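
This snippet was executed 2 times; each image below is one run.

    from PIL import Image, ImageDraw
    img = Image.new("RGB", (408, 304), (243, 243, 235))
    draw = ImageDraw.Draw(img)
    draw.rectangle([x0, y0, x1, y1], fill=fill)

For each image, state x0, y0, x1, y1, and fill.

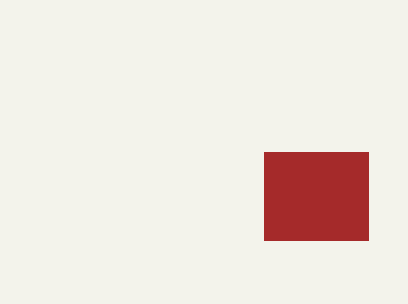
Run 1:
x0 = 264; y0 = 152; x1 = 368; y1 = 240; fill = 'brown'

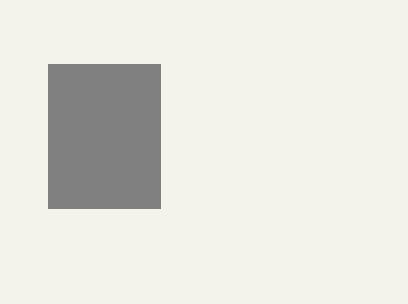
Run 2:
x0 = 48, y0 = 64, x1 = 160, y1 = 208, fill = 'gray'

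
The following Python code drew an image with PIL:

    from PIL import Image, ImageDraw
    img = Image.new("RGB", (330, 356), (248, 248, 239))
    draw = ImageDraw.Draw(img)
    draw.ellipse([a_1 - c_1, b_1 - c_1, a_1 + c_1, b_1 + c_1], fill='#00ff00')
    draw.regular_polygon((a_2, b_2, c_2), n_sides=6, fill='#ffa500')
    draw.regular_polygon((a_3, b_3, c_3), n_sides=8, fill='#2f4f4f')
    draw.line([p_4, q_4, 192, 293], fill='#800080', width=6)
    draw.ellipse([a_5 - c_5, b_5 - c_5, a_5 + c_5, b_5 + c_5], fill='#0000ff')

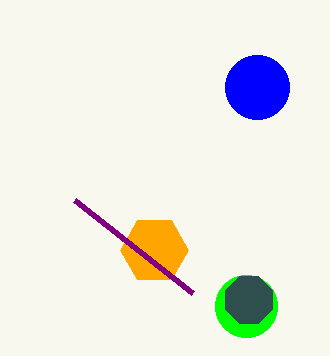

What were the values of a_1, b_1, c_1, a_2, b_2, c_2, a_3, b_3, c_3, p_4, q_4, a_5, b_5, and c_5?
a_1 = 246, b_1 = 306, c_1 = 31, a_2 = 154, b_2 = 250, c_2 = 34, a_3 = 249, b_3 = 300, c_3 = 25, p_4 = 74, q_4 = 200, a_5 = 257, b_5 = 87, c_5 = 32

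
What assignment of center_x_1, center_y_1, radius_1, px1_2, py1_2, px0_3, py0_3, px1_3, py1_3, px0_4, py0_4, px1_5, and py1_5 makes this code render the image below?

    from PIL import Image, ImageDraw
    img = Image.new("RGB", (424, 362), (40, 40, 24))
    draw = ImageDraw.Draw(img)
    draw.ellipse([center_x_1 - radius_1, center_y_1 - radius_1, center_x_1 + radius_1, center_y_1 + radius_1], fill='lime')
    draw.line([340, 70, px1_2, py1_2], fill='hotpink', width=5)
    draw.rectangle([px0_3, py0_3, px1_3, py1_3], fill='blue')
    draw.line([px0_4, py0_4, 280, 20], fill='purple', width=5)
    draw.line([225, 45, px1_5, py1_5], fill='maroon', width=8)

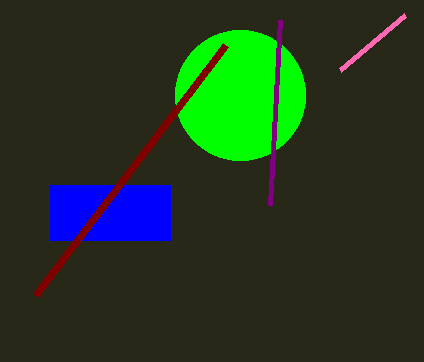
center_x_1 = 240; center_y_1 = 95; radius_1 = 65; px1_2 = 405; py1_2 = 15; px0_3 = 50; py0_3 = 185; px1_3 = 170; py1_3 = 240; px0_4 = 270; py0_4 = 205; px1_5 = 35; py1_5 = 295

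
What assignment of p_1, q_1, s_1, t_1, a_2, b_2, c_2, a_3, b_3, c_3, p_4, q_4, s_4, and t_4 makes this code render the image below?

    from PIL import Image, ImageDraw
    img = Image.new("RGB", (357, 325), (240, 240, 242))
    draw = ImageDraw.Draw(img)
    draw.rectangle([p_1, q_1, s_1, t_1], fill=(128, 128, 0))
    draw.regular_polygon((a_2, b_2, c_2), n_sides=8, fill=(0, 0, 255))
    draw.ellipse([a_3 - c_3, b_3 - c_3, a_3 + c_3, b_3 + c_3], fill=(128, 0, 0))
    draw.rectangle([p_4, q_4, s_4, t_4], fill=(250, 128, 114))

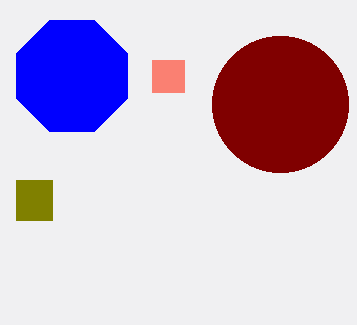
p_1 = 16, q_1 = 180, s_1 = 52, t_1 = 220, a_2 = 72, b_2 = 76, c_2 = 60, a_3 = 280, b_3 = 104, c_3 = 68, p_4 = 152, q_4 = 60, s_4 = 184, t_4 = 92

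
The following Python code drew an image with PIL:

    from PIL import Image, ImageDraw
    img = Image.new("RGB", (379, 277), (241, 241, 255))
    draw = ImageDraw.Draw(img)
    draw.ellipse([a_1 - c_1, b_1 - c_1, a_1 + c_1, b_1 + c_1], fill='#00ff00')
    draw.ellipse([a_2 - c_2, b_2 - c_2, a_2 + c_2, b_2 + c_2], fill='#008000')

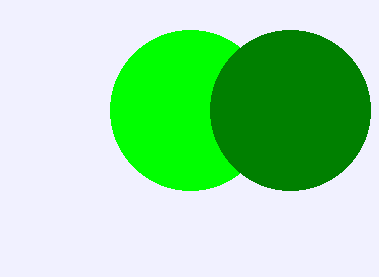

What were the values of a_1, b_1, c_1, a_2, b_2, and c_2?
a_1 = 190, b_1 = 110, c_1 = 80, a_2 = 290, b_2 = 110, c_2 = 80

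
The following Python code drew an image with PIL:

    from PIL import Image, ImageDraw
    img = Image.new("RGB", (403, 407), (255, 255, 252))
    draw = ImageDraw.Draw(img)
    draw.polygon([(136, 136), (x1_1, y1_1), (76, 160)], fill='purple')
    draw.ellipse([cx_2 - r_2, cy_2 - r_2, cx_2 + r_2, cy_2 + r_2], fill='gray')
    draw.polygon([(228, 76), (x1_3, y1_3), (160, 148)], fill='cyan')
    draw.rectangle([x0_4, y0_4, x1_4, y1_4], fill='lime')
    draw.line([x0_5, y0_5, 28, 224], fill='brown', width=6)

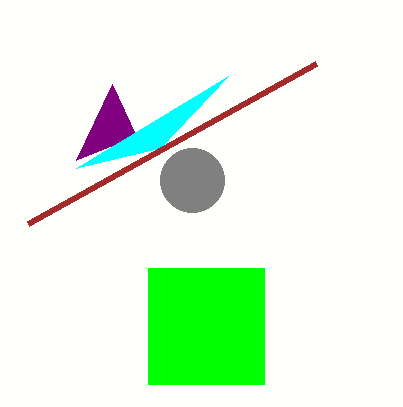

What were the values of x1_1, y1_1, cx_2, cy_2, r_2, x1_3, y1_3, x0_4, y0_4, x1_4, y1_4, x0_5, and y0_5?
x1_1 = 112; y1_1 = 84; cx_2 = 192; cy_2 = 180; r_2 = 32; x1_3 = 76; y1_3 = 168; x0_4 = 148; y0_4 = 268; x1_4 = 264; y1_4 = 384; x0_5 = 316; y0_5 = 64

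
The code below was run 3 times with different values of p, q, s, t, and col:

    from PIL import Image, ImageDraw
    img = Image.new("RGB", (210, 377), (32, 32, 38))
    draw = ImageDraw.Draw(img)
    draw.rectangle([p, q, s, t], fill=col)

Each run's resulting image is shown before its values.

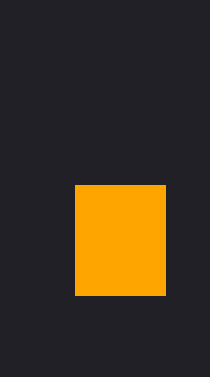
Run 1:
p = 75, q = 185, s = 165, t = 295, col = 'orange'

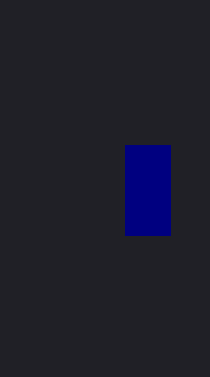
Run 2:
p = 125
q = 145
s = 170
t = 235
col = 'navy'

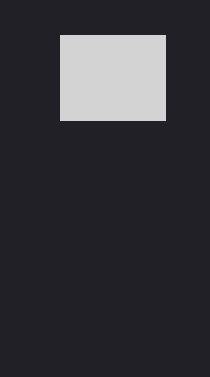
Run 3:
p = 60
q = 35
s = 165
t = 120
col = 'lightgray'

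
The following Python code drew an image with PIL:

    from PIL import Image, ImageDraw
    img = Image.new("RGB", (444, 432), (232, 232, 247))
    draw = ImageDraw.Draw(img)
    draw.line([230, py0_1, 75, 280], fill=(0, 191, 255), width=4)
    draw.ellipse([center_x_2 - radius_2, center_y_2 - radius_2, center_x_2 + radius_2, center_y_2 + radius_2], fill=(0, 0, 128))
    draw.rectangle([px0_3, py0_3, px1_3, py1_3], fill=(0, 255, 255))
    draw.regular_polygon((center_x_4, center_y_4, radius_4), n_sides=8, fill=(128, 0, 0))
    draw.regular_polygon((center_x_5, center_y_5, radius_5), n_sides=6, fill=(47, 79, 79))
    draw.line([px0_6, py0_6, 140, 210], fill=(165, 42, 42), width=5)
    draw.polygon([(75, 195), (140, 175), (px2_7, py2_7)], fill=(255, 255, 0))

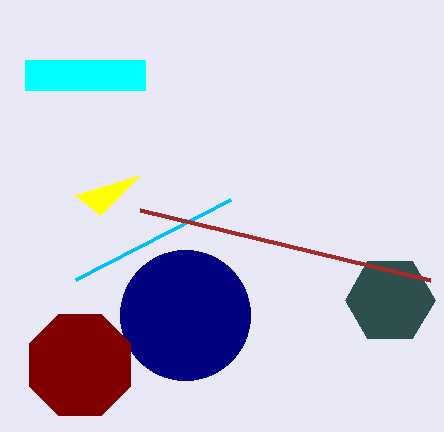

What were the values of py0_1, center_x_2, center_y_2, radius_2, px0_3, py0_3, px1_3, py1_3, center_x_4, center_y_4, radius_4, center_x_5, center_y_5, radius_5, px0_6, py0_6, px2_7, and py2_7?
py0_1 = 200, center_x_2 = 185, center_y_2 = 315, radius_2 = 65, px0_3 = 25, py0_3 = 60, px1_3 = 145, py1_3 = 90, center_x_4 = 80, center_y_4 = 365, radius_4 = 55, center_x_5 = 390, center_y_5 = 300, radius_5 = 45, px0_6 = 430, py0_6 = 280, px2_7 = 100, py2_7 = 215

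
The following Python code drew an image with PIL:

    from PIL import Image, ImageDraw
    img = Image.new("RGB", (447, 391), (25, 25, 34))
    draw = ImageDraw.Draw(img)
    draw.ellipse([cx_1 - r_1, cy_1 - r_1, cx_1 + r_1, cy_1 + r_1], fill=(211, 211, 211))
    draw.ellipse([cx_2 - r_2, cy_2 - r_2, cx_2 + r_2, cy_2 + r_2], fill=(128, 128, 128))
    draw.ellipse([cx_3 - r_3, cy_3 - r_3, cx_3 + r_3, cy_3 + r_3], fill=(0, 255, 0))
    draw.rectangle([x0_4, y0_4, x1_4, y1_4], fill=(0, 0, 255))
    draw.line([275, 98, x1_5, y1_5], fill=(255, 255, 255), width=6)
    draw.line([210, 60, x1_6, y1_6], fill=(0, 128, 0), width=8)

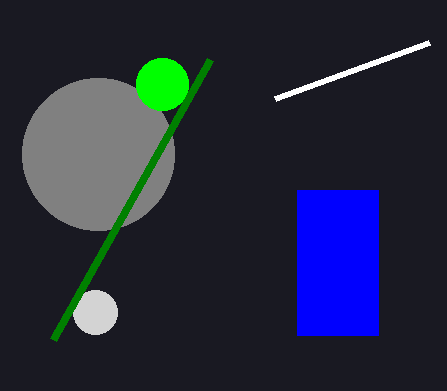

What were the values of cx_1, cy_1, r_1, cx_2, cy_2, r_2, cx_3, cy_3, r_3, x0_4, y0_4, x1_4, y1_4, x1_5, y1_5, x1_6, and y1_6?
cx_1 = 95, cy_1 = 312, r_1 = 22, cx_2 = 98, cy_2 = 154, r_2 = 76, cx_3 = 162, cy_3 = 84, r_3 = 26, x0_4 = 297, y0_4 = 190, x1_4 = 378, y1_4 = 335, x1_5 = 429, y1_5 = 42, x1_6 = 53, y1_6 = 340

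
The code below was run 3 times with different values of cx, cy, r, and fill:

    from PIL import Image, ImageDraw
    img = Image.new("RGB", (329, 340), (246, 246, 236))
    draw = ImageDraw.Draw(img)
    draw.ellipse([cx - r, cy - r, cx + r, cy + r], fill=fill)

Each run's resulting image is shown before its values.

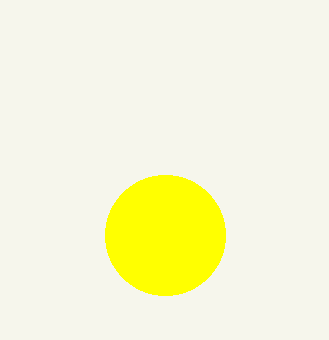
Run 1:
cx = 165; cy = 235; r = 60; fill = 'yellow'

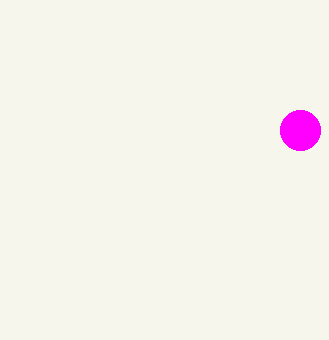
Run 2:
cx = 300
cy = 130
r = 20
fill = 'magenta'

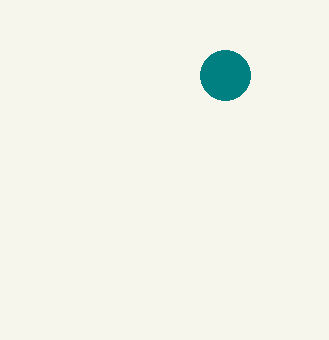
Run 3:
cx = 225, cy = 75, r = 25, fill = 'teal'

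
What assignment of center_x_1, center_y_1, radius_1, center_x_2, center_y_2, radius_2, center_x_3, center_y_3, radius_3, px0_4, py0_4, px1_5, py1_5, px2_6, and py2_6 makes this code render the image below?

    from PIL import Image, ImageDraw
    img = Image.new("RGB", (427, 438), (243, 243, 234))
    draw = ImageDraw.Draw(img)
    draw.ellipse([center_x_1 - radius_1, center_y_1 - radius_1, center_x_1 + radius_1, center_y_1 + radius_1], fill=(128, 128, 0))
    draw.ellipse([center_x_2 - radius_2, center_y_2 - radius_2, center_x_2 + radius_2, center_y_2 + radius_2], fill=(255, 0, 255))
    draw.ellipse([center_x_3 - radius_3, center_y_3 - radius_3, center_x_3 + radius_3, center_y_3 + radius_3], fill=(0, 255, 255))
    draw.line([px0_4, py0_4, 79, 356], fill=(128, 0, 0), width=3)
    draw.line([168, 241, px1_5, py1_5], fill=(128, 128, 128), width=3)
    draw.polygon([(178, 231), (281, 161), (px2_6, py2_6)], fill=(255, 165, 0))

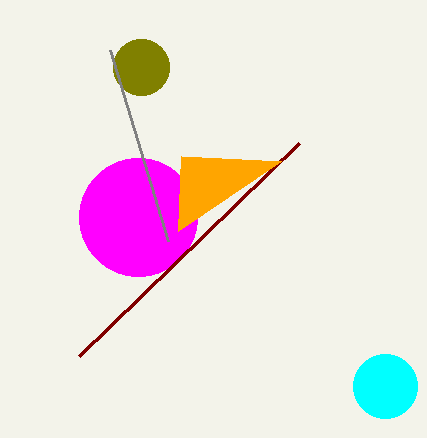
center_x_1 = 141, center_y_1 = 67, radius_1 = 28, center_x_2 = 138, center_y_2 = 217, radius_2 = 59, center_x_3 = 385, center_y_3 = 386, radius_3 = 32, px0_4 = 299, py0_4 = 143, px1_5 = 110, py1_5 = 50, px2_6 = 181, py2_6 = 156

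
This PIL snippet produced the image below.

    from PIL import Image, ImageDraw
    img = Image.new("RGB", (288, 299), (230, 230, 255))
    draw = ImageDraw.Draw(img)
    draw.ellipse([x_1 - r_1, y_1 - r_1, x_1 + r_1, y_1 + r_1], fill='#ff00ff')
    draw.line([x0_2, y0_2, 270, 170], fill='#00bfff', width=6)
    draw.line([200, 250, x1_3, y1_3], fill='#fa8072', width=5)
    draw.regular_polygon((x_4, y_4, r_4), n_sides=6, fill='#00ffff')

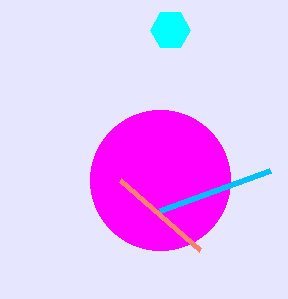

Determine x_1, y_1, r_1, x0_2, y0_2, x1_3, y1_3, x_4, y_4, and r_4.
x_1 = 160
y_1 = 180
r_1 = 70
x0_2 = 160
y0_2 = 210
x1_3 = 120
y1_3 = 180
x_4 = 170
y_4 = 30
r_4 = 20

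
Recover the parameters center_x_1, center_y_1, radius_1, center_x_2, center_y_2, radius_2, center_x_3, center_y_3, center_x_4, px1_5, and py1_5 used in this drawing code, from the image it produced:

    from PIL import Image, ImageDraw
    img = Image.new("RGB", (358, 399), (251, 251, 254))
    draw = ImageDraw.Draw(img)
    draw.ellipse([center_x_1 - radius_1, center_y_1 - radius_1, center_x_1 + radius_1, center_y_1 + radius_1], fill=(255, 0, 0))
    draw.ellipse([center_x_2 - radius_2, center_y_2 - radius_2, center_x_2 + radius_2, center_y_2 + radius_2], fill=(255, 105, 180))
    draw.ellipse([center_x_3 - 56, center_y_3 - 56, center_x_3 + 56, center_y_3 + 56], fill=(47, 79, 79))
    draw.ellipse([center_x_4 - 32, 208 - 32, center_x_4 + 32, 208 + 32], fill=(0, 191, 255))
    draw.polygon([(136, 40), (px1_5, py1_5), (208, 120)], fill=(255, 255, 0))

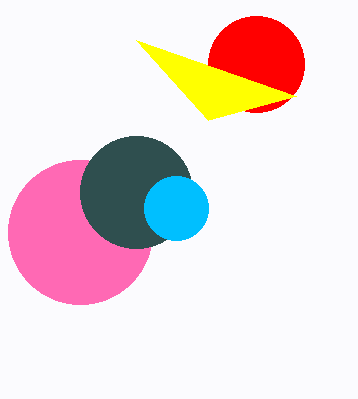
center_x_1 = 256; center_y_1 = 64; radius_1 = 48; center_x_2 = 80; center_y_2 = 232; radius_2 = 72; center_x_3 = 136; center_y_3 = 192; center_x_4 = 176; px1_5 = 296; py1_5 = 96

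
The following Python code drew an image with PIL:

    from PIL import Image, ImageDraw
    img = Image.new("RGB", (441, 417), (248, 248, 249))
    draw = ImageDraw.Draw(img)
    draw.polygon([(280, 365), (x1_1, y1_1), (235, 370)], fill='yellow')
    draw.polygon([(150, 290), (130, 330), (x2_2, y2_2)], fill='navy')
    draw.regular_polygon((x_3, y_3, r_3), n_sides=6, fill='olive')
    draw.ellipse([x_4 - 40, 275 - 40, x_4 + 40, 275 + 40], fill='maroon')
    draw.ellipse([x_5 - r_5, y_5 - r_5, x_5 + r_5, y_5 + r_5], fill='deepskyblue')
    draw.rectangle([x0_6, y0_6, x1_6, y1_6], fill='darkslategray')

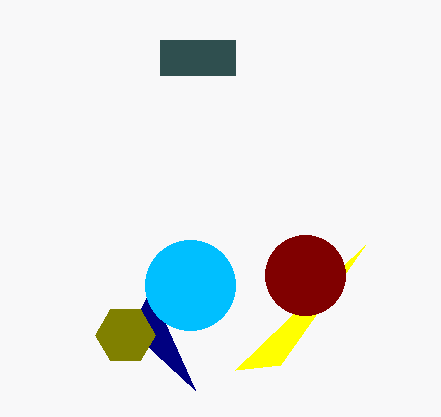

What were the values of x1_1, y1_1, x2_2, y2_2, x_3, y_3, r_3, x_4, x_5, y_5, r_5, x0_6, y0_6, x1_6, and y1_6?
x1_1 = 365; y1_1 = 245; x2_2 = 195; y2_2 = 390; x_3 = 125; y_3 = 335; r_3 = 30; x_4 = 305; x_5 = 190; y_5 = 285; r_5 = 45; x0_6 = 160; y0_6 = 40; x1_6 = 235; y1_6 = 75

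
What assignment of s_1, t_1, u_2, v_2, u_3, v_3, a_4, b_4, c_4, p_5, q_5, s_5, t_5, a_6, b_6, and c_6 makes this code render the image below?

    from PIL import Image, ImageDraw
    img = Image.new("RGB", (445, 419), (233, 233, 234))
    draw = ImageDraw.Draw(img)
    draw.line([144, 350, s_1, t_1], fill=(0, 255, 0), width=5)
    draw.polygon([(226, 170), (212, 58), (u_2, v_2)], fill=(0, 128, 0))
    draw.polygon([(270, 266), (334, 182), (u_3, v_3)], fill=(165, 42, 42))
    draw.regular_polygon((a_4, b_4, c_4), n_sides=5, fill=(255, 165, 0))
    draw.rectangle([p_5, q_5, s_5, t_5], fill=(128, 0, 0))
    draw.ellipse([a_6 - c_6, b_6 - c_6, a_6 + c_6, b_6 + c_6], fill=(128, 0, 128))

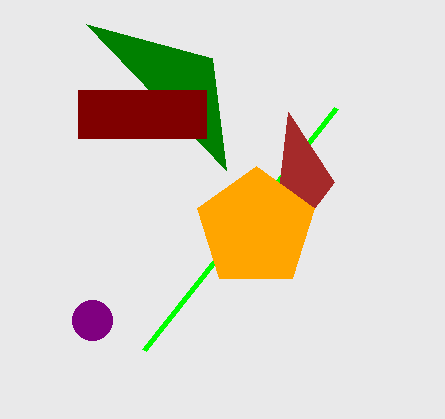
s_1 = 336, t_1 = 108, u_2 = 86, v_2 = 24, u_3 = 288, v_3 = 112, a_4 = 256, b_4 = 228, c_4 = 62, p_5 = 78, q_5 = 90, s_5 = 206, t_5 = 138, a_6 = 92, b_6 = 320, c_6 = 20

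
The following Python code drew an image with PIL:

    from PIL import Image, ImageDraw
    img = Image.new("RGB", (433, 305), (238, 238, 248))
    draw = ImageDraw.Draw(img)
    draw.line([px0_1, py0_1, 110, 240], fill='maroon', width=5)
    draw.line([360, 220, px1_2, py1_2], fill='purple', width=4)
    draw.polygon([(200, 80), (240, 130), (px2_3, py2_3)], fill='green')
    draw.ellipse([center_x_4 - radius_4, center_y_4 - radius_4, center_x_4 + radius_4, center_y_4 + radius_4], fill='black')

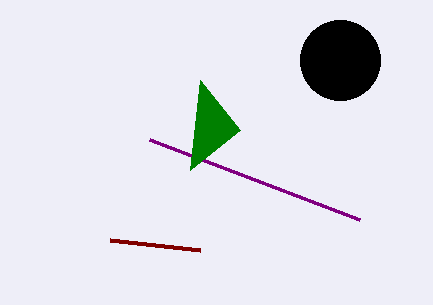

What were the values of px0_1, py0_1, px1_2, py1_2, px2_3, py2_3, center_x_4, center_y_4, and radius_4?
px0_1 = 200, py0_1 = 250, px1_2 = 150, py1_2 = 140, px2_3 = 190, py2_3 = 170, center_x_4 = 340, center_y_4 = 60, radius_4 = 40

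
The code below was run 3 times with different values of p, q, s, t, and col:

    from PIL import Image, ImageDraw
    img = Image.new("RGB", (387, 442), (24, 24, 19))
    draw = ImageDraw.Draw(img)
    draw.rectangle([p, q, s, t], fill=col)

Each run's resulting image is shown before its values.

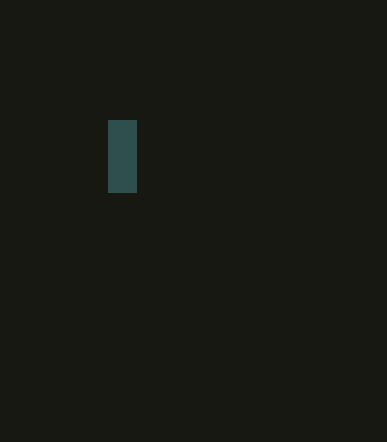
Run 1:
p = 108
q = 120
s = 136
t = 192
col = 'darkslategray'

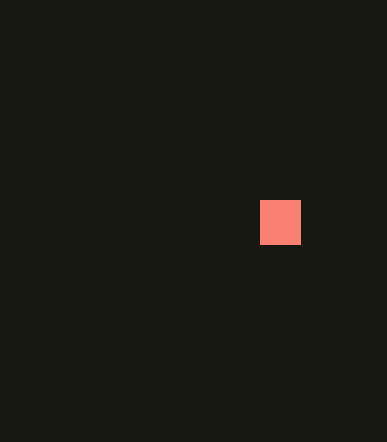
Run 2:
p = 260
q = 200
s = 300
t = 244
col = 'salmon'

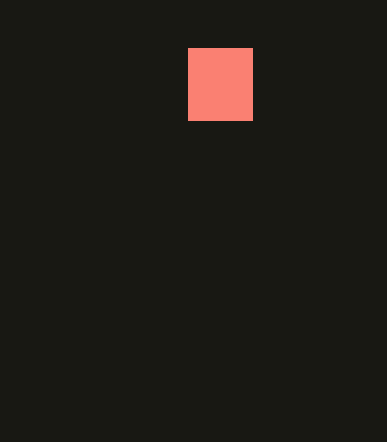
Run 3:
p = 188; q = 48; s = 252; t = 120; col = 'salmon'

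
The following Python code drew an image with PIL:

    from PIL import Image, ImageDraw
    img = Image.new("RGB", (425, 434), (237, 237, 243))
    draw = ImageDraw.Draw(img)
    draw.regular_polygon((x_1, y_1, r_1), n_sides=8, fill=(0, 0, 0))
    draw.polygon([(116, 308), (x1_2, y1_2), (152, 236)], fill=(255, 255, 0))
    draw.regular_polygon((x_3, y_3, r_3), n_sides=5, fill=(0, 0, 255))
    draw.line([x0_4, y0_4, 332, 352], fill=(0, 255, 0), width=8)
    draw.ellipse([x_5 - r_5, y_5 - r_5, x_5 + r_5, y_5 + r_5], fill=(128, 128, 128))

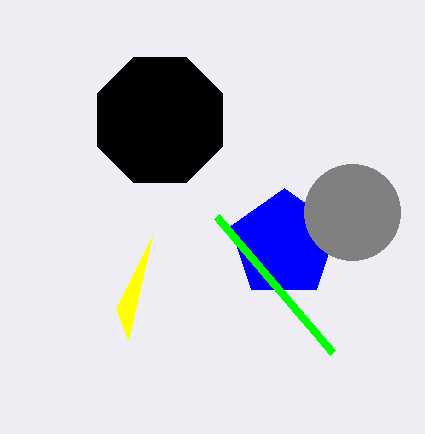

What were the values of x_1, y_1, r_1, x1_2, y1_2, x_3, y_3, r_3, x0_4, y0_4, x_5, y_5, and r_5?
x_1 = 160
y_1 = 120
r_1 = 68
x1_2 = 128
y1_2 = 340
x_3 = 284
y_3 = 244
r_3 = 56
x0_4 = 216
y0_4 = 216
x_5 = 352
y_5 = 212
r_5 = 48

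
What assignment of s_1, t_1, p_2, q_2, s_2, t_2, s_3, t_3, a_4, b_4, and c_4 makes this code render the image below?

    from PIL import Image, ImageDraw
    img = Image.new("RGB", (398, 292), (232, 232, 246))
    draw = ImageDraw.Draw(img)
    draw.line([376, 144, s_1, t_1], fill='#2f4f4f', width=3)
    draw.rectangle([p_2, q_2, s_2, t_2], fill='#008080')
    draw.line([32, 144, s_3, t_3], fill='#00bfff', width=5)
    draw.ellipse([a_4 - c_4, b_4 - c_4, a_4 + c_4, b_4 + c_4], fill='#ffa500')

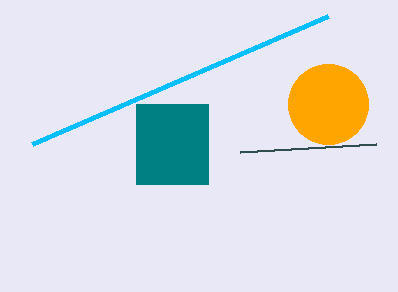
s_1 = 240
t_1 = 152
p_2 = 136
q_2 = 104
s_2 = 208
t_2 = 184
s_3 = 328
t_3 = 16
a_4 = 328
b_4 = 104
c_4 = 40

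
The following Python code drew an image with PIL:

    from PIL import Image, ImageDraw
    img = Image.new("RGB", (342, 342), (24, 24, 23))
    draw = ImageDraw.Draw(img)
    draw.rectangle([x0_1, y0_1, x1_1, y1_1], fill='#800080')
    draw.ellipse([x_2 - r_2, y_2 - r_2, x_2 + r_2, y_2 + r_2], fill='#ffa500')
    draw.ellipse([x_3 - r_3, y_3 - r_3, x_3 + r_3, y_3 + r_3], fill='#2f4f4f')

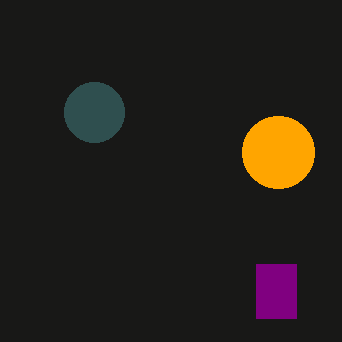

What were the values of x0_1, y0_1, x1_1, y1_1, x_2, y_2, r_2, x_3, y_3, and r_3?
x0_1 = 256; y0_1 = 264; x1_1 = 296; y1_1 = 318; x_2 = 278; y_2 = 152; r_2 = 36; x_3 = 94; y_3 = 112; r_3 = 30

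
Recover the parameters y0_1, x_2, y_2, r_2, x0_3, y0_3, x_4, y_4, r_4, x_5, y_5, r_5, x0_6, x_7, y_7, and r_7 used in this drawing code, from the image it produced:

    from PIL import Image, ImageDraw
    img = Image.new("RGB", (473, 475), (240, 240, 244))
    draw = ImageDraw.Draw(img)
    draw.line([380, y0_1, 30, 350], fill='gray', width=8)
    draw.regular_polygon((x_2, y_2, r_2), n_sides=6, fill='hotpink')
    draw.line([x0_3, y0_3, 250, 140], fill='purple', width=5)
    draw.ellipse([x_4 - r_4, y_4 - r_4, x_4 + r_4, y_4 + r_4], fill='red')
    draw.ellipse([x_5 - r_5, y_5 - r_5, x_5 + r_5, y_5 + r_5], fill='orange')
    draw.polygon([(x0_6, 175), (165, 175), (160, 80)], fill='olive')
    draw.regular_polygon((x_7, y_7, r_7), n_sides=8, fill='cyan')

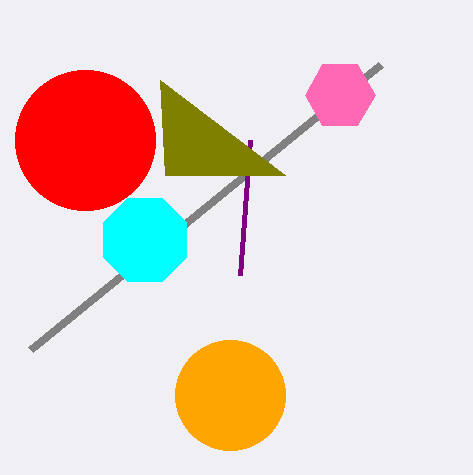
y0_1 = 65
x_2 = 340
y_2 = 95
r_2 = 35
x0_3 = 240
y0_3 = 275
x_4 = 85
y_4 = 140
r_4 = 70
x_5 = 230
y_5 = 395
r_5 = 55
x0_6 = 285
x_7 = 145
y_7 = 240
r_7 = 45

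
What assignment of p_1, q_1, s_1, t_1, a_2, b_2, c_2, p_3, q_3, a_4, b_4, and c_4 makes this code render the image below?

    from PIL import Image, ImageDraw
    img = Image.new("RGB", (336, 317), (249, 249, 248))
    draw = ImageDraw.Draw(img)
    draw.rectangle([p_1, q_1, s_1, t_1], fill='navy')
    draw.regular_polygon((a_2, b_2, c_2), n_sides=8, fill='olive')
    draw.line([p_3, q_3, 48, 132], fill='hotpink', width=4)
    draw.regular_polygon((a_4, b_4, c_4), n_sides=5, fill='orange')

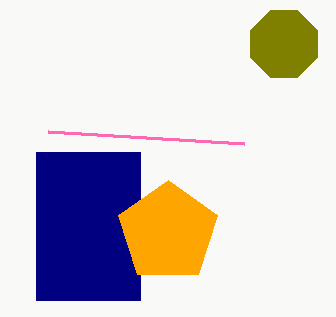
p_1 = 36; q_1 = 152; s_1 = 140; t_1 = 300; a_2 = 284; b_2 = 44; c_2 = 36; p_3 = 244; q_3 = 144; a_4 = 168; b_4 = 232; c_4 = 52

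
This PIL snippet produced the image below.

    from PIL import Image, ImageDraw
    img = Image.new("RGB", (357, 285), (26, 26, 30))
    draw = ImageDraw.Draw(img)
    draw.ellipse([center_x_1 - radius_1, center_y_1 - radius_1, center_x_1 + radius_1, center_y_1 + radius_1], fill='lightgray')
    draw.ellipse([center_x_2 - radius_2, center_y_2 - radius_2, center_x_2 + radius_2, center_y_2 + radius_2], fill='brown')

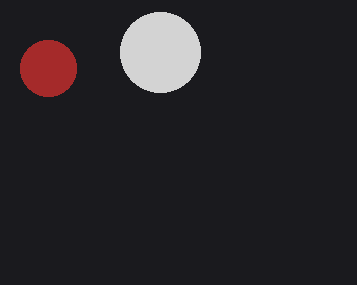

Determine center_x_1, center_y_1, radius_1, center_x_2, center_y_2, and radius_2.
center_x_1 = 160; center_y_1 = 52; radius_1 = 40; center_x_2 = 48; center_y_2 = 68; radius_2 = 28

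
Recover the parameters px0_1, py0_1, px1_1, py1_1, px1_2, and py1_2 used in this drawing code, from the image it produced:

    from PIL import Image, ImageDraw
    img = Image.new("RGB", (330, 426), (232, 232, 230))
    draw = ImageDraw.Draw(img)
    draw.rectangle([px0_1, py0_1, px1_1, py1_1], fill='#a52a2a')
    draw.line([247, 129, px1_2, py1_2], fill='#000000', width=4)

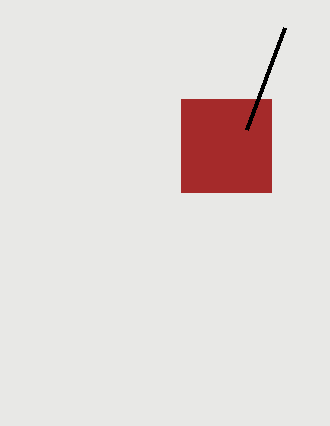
px0_1 = 181; py0_1 = 99; px1_1 = 271; py1_1 = 192; px1_2 = 285; py1_2 = 27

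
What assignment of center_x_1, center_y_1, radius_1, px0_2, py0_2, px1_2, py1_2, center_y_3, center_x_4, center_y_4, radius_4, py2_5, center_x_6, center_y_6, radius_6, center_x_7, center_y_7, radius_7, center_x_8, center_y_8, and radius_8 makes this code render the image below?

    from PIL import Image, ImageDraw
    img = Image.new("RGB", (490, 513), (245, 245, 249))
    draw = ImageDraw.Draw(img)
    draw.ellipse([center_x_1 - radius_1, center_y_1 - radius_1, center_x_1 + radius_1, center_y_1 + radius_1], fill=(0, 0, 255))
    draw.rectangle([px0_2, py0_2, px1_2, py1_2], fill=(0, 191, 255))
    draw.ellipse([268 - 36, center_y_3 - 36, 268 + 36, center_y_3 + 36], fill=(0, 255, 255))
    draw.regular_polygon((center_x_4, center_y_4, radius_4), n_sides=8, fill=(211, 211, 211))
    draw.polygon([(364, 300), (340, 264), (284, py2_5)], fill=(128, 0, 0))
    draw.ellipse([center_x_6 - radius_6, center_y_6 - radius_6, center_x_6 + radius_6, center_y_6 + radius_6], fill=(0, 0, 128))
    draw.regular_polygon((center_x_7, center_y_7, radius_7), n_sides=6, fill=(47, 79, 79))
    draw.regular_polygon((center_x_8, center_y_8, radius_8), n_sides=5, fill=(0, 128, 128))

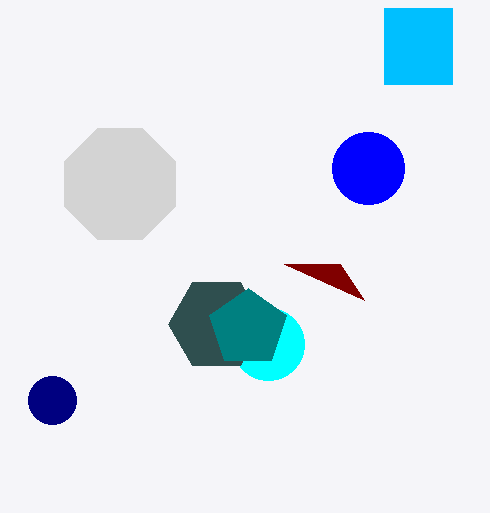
center_x_1 = 368, center_y_1 = 168, radius_1 = 36, px0_2 = 384, py0_2 = 8, px1_2 = 452, py1_2 = 84, center_y_3 = 344, center_x_4 = 120, center_y_4 = 184, radius_4 = 60, py2_5 = 264, center_x_6 = 52, center_y_6 = 400, radius_6 = 24, center_x_7 = 216, center_y_7 = 324, radius_7 = 48, center_x_8 = 248, center_y_8 = 328, radius_8 = 40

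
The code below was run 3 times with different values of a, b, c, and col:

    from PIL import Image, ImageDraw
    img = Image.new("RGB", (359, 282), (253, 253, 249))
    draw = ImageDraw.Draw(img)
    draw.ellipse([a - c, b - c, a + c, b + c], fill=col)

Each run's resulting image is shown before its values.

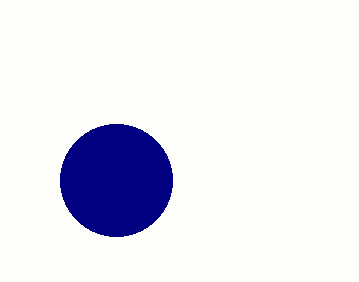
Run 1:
a = 116, b = 180, c = 56, col = 'navy'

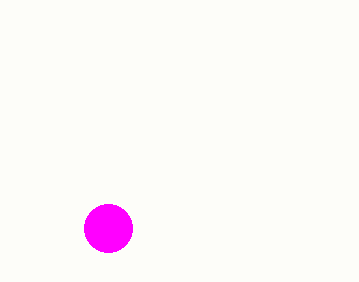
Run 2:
a = 108, b = 228, c = 24, col = 'magenta'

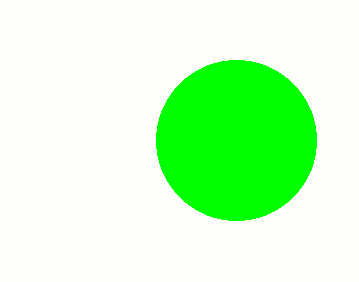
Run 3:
a = 236, b = 140, c = 80, col = 'lime'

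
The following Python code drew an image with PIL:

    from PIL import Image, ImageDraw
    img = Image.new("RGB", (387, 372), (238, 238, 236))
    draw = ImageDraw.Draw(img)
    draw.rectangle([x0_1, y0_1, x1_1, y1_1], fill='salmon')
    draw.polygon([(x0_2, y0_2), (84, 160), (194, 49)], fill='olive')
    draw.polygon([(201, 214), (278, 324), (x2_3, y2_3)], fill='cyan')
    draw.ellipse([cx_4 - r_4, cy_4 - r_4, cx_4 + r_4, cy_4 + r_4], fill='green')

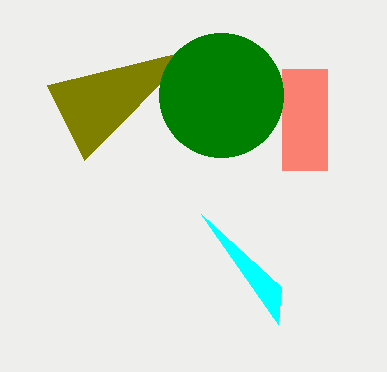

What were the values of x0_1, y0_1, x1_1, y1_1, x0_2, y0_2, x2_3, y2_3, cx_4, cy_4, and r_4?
x0_1 = 282
y0_1 = 69
x1_1 = 327
y1_1 = 170
x0_2 = 47
y0_2 = 85
x2_3 = 281
y2_3 = 287
cx_4 = 221
cy_4 = 95
r_4 = 62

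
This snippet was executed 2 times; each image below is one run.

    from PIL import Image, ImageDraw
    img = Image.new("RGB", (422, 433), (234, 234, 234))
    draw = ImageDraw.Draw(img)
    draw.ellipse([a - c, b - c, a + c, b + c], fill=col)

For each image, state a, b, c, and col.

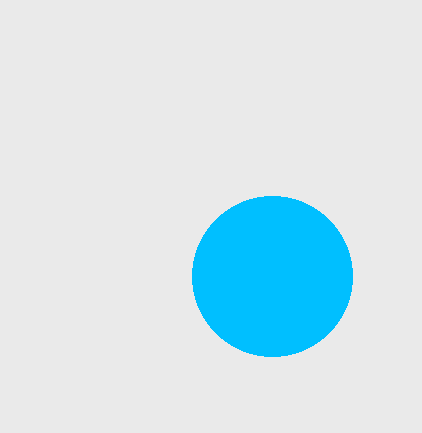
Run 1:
a = 272, b = 276, c = 80, col = 'deepskyblue'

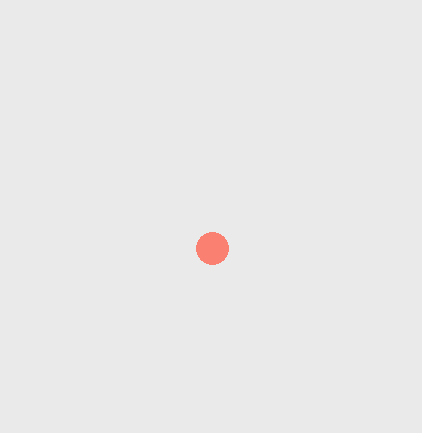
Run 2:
a = 212, b = 248, c = 16, col = 'salmon'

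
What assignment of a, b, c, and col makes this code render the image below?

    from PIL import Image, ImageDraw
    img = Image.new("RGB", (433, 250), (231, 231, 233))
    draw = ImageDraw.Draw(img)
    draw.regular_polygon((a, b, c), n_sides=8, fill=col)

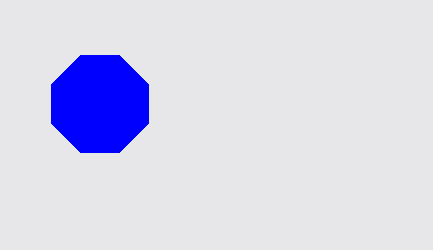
a = 100, b = 104, c = 52, col = 'blue'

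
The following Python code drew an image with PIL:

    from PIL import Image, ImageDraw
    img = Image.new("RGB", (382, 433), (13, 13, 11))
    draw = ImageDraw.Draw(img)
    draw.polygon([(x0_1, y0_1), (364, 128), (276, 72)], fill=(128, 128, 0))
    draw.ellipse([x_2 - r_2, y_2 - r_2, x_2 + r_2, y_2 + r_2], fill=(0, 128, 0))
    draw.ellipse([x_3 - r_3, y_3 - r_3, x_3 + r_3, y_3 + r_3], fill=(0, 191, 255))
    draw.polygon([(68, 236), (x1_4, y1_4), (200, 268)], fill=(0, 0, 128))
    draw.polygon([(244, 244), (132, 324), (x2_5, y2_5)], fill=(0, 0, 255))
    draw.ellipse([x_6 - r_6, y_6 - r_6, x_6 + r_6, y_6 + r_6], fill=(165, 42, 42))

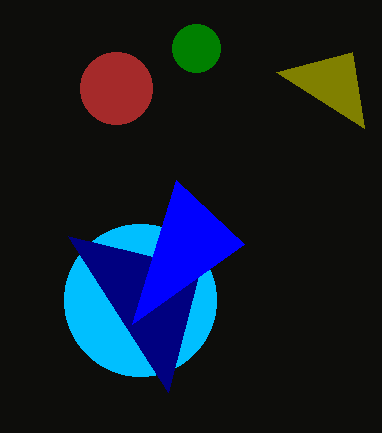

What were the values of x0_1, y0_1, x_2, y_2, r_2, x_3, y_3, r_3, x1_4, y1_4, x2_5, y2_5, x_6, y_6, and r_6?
x0_1 = 352
y0_1 = 52
x_2 = 196
y_2 = 48
r_2 = 24
x_3 = 140
y_3 = 300
r_3 = 76
x1_4 = 168
y1_4 = 392
x2_5 = 176
y2_5 = 180
x_6 = 116
y_6 = 88
r_6 = 36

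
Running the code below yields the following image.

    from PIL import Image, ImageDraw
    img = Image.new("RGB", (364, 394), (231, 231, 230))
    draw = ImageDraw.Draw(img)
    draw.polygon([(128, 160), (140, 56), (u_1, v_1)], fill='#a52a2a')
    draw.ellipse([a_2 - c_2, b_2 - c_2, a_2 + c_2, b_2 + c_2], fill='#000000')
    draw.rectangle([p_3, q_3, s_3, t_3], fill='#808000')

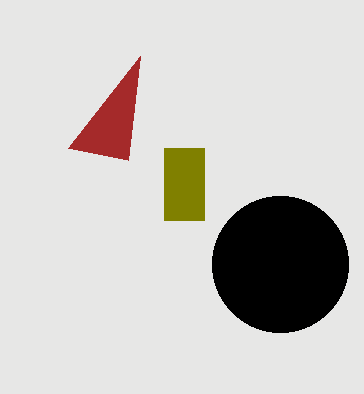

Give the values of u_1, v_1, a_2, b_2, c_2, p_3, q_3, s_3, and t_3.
u_1 = 68
v_1 = 148
a_2 = 280
b_2 = 264
c_2 = 68
p_3 = 164
q_3 = 148
s_3 = 204
t_3 = 220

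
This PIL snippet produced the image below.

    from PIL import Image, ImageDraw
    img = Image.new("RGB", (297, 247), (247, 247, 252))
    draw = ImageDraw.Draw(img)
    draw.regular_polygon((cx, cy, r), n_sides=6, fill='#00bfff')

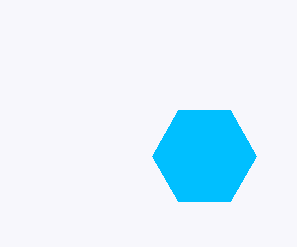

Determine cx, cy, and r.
cx = 204, cy = 156, r = 52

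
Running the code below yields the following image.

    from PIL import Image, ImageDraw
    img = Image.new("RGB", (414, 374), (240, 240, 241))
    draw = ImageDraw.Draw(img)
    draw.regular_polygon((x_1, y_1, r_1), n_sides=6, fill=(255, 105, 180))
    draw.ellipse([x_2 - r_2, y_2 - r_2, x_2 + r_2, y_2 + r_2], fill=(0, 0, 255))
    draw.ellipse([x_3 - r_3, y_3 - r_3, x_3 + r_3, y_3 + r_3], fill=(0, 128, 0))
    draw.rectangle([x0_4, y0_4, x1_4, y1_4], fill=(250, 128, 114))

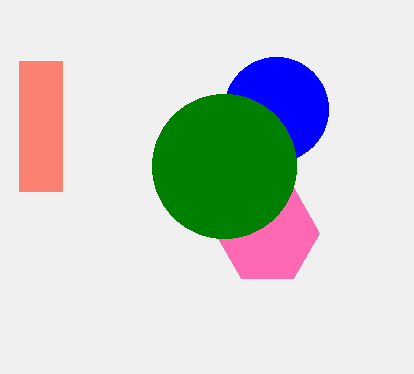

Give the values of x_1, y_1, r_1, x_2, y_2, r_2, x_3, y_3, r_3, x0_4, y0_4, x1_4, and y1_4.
x_1 = 267; y_1 = 233; r_1 = 52; x_2 = 276; y_2 = 109; r_2 = 52; x_3 = 224; y_3 = 166; r_3 = 72; x0_4 = 19; y0_4 = 61; x1_4 = 62; y1_4 = 191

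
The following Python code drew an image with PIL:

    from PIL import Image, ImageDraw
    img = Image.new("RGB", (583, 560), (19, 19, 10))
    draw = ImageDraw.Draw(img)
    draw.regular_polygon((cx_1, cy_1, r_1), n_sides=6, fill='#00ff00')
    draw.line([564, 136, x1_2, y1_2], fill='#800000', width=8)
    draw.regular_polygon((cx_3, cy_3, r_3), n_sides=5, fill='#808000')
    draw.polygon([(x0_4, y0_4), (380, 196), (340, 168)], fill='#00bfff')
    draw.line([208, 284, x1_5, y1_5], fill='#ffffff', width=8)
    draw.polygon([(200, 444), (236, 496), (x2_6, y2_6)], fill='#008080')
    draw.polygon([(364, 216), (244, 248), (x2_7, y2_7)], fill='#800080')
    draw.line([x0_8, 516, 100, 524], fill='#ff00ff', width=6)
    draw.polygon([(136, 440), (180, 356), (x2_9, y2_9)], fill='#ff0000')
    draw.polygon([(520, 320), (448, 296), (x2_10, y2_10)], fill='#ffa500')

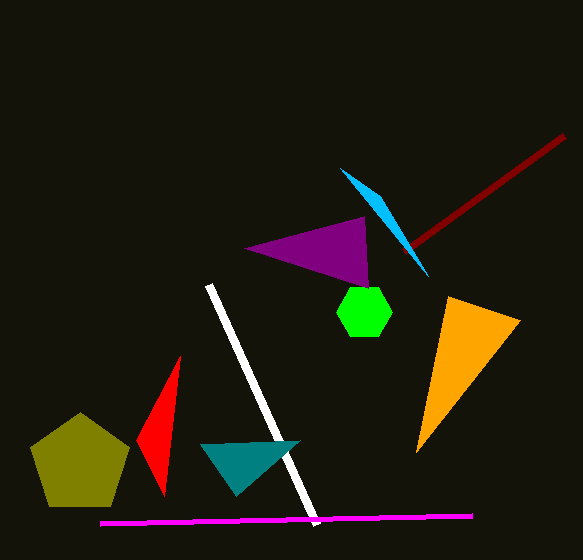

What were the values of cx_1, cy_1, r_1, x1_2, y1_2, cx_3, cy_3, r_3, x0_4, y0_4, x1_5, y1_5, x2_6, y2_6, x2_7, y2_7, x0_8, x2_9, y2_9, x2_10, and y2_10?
cx_1 = 364
cy_1 = 312
r_1 = 28
x1_2 = 404
y1_2 = 252
cx_3 = 80
cy_3 = 464
r_3 = 52
x0_4 = 428
y0_4 = 276
x1_5 = 316
y1_5 = 524
x2_6 = 300
y2_6 = 440
x2_7 = 368
y2_7 = 288
x0_8 = 472
x2_9 = 164
y2_9 = 496
x2_10 = 416
y2_10 = 452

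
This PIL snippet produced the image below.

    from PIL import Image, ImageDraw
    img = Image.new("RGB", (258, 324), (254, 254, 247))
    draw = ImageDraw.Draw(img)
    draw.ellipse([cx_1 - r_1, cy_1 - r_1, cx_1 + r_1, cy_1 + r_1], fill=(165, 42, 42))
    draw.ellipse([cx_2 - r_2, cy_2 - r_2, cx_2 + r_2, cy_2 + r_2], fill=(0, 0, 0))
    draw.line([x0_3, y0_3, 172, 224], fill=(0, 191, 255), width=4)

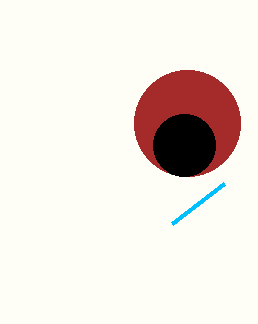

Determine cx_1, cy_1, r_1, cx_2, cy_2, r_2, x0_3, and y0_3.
cx_1 = 187; cy_1 = 123; r_1 = 53; cx_2 = 184; cy_2 = 145; r_2 = 31; x0_3 = 224; y0_3 = 184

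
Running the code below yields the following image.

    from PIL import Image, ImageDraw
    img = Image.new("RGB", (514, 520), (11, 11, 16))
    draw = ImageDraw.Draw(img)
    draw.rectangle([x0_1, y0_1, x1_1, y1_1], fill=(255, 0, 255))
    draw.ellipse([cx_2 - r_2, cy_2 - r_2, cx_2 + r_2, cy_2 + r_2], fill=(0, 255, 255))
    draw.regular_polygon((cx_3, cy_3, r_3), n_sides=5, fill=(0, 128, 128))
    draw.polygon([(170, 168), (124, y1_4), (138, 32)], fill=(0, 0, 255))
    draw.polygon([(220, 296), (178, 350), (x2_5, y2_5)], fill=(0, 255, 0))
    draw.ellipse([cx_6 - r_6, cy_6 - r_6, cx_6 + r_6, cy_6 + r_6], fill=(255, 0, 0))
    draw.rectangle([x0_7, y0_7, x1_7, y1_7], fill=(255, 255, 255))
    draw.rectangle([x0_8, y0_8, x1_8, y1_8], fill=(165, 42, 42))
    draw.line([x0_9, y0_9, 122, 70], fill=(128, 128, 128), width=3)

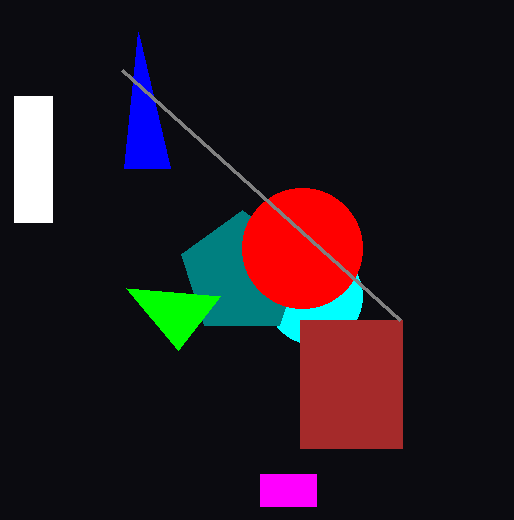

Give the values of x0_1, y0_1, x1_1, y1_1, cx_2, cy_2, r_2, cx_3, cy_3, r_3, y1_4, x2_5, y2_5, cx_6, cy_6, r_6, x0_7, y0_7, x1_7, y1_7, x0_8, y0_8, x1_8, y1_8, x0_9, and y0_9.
x0_1 = 260
y0_1 = 474
x1_1 = 316
y1_1 = 506
cx_2 = 314
cy_2 = 296
r_2 = 48
cx_3 = 242
cy_3 = 274
r_3 = 64
y1_4 = 168
x2_5 = 126
y2_5 = 288
cx_6 = 302
cy_6 = 248
r_6 = 60
x0_7 = 14
y0_7 = 96
x1_7 = 52
y1_7 = 222
x0_8 = 300
y0_8 = 320
x1_8 = 402
y1_8 = 448
x0_9 = 400
y0_9 = 320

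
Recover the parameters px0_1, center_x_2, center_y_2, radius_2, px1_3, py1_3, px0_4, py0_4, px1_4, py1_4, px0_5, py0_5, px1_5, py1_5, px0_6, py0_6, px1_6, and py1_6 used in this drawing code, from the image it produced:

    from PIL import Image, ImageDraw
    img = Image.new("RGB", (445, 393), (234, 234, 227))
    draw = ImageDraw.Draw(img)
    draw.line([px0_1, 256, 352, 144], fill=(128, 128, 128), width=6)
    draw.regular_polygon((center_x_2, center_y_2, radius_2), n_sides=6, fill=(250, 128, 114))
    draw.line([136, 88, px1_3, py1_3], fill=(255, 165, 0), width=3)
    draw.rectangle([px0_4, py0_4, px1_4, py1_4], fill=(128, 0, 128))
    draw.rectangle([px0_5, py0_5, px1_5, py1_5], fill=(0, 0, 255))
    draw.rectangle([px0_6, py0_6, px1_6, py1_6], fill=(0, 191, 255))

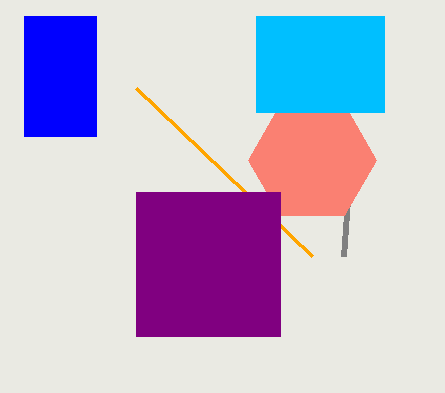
px0_1 = 344
center_x_2 = 312
center_y_2 = 160
radius_2 = 64
px1_3 = 312
py1_3 = 256
px0_4 = 136
py0_4 = 192
px1_4 = 280
py1_4 = 336
px0_5 = 24
py0_5 = 16
px1_5 = 96
py1_5 = 136
px0_6 = 256
py0_6 = 16
px1_6 = 384
py1_6 = 112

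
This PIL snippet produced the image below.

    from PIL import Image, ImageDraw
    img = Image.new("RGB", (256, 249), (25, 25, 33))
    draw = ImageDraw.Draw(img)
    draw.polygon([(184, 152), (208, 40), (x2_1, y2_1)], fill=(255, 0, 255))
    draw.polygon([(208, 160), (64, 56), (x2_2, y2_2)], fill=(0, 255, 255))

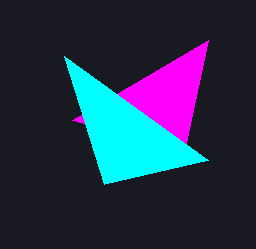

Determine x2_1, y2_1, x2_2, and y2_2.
x2_1 = 72
y2_1 = 120
x2_2 = 104
y2_2 = 184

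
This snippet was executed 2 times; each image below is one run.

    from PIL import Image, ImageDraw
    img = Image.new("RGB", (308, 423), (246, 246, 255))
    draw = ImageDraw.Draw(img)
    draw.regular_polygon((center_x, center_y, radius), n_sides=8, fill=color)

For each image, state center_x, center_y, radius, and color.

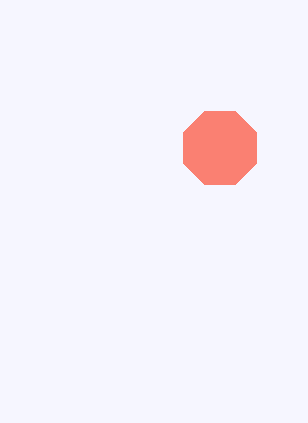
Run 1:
center_x = 220
center_y = 148
radius = 40
color = 'salmon'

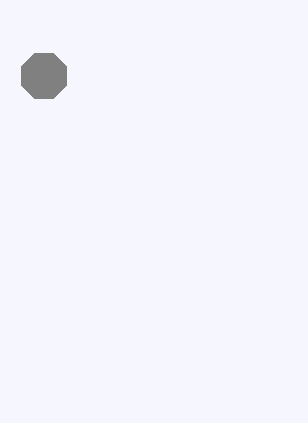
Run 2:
center_x = 44; center_y = 76; radius = 24; color = 'gray'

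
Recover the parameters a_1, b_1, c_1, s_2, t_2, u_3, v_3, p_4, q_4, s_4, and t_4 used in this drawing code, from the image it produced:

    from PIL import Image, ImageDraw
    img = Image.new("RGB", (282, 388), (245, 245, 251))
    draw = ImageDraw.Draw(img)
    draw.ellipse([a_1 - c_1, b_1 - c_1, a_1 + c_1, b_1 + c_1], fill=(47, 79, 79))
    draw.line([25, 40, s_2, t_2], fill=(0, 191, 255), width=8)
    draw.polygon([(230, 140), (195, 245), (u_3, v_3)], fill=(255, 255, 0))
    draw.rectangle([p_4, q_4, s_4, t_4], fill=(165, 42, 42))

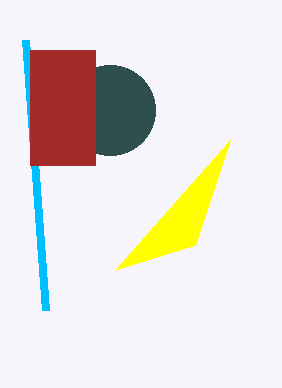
a_1 = 110
b_1 = 110
c_1 = 45
s_2 = 45
t_2 = 310
u_3 = 115
v_3 = 270
p_4 = 30
q_4 = 50
s_4 = 95
t_4 = 165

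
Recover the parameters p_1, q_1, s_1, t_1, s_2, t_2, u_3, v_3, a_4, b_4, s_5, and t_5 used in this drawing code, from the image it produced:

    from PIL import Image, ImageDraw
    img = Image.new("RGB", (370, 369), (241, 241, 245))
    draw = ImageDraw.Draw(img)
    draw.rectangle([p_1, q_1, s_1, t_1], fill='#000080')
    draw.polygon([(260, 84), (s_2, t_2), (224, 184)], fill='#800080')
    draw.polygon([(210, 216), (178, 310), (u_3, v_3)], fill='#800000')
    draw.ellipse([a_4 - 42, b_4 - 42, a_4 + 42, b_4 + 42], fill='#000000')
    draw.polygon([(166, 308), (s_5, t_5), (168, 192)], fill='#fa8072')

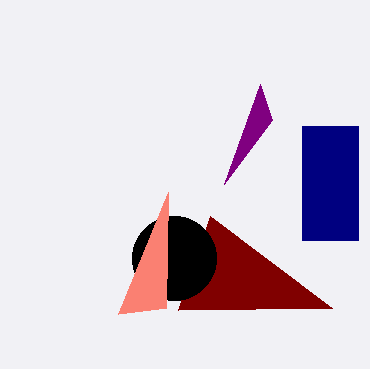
p_1 = 302, q_1 = 126, s_1 = 358, t_1 = 240, s_2 = 272, t_2 = 120, u_3 = 332, v_3 = 308, a_4 = 174, b_4 = 258, s_5 = 118, t_5 = 314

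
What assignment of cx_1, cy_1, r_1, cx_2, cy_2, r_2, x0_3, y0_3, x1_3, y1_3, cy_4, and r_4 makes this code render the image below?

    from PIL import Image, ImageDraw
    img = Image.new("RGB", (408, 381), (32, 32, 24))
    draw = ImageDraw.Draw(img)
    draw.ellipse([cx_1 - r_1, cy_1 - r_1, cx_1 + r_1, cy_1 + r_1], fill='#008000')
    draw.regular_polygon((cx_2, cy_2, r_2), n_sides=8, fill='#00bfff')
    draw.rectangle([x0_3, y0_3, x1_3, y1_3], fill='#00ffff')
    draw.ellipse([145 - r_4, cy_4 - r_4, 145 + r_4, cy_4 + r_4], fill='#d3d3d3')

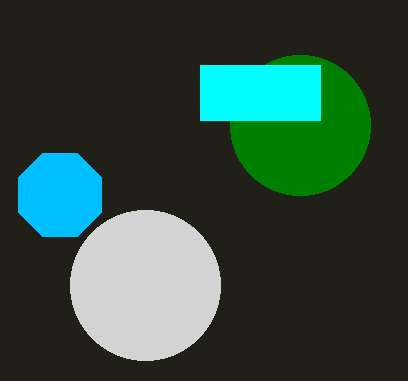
cx_1 = 300; cy_1 = 125; r_1 = 70; cx_2 = 60; cy_2 = 195; r_2 = 45; x0_3 = 200; y0_3 = 65; x1_3 = 320; y1_3 = 120; cy_4 = 285; r_4 = 75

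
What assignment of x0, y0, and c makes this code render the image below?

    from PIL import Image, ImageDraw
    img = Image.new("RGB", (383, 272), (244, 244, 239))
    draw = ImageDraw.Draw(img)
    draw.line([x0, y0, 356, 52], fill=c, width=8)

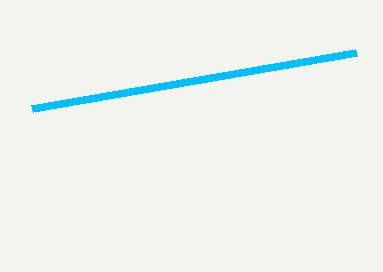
x0 = 32; y0 = 108; c = 'deepskyblue'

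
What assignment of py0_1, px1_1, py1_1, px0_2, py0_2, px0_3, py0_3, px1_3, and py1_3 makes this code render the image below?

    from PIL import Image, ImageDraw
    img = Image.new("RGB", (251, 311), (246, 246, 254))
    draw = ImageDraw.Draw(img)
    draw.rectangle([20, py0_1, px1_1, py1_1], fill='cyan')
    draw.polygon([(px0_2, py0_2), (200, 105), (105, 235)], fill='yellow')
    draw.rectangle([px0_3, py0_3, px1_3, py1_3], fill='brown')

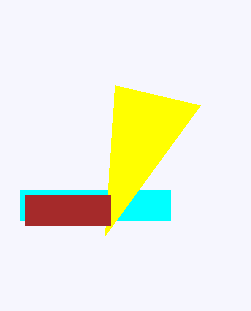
py0_1 = 190, px1_1 = 170, py1_1 = 220, px0_2 = 115, py0_2 = 85, px0_3 = 25, py0_3 = 195, px1_3 = 110, py1_3 = 225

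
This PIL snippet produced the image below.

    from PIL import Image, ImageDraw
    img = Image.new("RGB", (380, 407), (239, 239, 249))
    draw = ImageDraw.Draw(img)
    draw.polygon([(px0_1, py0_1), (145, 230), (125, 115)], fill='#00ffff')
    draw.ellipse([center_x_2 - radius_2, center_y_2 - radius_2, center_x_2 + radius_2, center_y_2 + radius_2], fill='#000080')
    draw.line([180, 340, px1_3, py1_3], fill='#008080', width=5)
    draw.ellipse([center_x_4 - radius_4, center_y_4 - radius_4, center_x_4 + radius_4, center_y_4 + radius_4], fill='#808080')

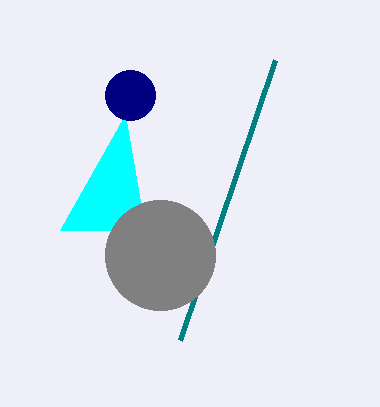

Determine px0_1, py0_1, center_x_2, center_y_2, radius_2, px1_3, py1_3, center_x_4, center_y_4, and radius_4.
px0_1 = 60; py0_1 = 230; center_x_2 = 130; center_y_2 = 95; radius_2 = 25; px1_3 = 275; py1_3 = 60; center_x_4 = 160; center_y_4 = 255; radius_4 = 55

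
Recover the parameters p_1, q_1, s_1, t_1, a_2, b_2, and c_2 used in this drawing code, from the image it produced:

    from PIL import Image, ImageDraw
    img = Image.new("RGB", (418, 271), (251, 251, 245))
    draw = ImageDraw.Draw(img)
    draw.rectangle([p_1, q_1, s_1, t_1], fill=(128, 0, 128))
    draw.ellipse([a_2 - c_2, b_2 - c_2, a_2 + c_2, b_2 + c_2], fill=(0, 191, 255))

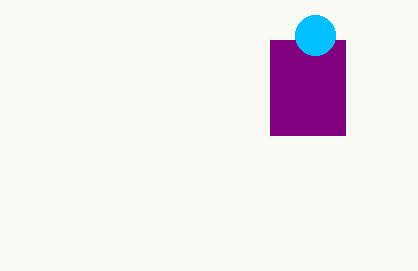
p_1 = 270
q_1 = 40
s_1 = 345
t_1 = 135
a_2 = 315
b_2 = 35
c_2 = 20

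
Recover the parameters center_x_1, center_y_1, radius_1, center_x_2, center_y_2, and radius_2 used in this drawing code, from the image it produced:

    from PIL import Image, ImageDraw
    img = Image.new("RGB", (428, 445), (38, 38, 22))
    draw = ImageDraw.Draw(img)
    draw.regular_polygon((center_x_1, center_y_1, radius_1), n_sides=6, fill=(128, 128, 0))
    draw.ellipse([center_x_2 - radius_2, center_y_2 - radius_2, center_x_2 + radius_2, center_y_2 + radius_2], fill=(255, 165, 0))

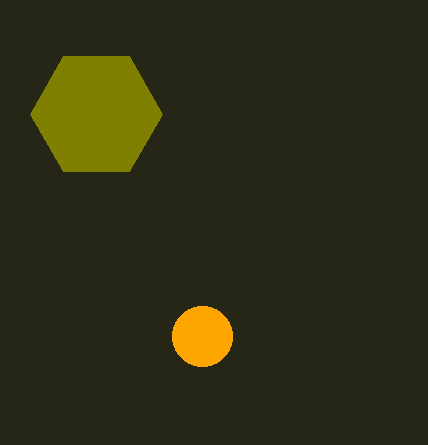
center_x_1 = 96
center_y_1 = 114
radius_1 = 66
center_x_2 = 202
center_y_2 = 336
radius_2 = 30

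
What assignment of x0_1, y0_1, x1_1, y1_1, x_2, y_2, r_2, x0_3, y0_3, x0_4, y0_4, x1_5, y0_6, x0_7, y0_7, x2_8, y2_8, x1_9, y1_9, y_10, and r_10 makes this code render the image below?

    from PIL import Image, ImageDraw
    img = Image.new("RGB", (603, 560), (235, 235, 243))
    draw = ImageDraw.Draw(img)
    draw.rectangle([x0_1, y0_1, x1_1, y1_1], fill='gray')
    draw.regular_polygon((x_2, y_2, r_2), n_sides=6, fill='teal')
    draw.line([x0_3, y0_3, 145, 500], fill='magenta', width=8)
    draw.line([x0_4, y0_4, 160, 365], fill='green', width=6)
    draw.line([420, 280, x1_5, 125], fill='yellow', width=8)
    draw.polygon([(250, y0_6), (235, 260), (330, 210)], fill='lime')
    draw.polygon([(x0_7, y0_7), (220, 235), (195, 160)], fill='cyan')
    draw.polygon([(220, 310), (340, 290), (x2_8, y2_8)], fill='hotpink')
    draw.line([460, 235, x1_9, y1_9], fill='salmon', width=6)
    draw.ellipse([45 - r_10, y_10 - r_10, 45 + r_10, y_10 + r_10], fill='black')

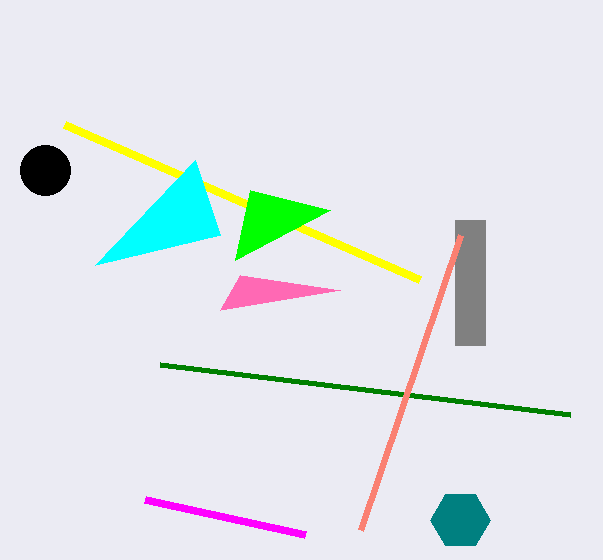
x0_1 = 455
y0_1 = 220
x1_1 = 485
y1_1 = 345
x_2 = 460
y_2 = 520
r_2 = 30
x0_3 = 305
y0_3 = 535
x0_4 = 570
y0_4 = 415
x1_5 = 65
y0_6 = 190
x0_7 = 95
y0_7 = 265
x2_8 = 240
y2_8 = 275
x1_9 = 360
y1_9 = 530
y_10 = 170
r_10 = 25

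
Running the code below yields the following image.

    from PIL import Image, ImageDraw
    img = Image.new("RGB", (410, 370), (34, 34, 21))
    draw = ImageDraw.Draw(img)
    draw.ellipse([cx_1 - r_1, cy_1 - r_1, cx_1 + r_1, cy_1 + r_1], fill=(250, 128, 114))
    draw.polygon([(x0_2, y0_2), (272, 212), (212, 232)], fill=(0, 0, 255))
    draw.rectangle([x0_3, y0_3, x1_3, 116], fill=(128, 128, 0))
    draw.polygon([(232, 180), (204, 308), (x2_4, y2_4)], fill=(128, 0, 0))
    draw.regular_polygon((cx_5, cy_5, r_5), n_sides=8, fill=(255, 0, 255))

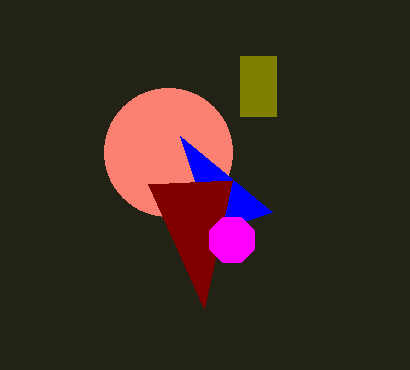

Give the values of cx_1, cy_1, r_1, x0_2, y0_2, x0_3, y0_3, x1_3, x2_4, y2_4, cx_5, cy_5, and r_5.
cx_1 = 168
cy_1 = 152
r_1 = 64
x0_2 = 180
y0_2 = 136
x0_3 = 240
y0_3 = 56
x1_3 = 276
x2_4 = 148
y2_4 = 184
cx_5 = 232
cy_5 = 240
r_5 = 24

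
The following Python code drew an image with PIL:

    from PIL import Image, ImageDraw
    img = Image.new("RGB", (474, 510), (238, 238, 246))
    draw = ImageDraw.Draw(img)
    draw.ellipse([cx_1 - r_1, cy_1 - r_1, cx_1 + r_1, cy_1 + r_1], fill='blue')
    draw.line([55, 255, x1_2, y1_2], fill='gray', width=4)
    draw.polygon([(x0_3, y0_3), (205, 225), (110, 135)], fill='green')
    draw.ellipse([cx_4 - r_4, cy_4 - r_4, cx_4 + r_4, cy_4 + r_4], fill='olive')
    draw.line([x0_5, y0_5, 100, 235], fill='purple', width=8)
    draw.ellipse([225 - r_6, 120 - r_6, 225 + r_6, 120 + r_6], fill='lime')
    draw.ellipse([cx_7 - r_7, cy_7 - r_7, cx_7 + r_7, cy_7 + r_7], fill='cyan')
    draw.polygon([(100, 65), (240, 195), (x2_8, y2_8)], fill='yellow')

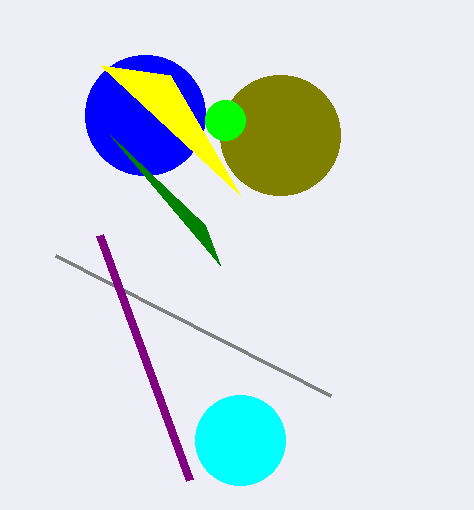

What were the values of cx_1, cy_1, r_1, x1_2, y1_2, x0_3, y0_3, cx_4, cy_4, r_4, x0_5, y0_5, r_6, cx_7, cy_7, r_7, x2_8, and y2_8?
cx_1 = 145; cy_1 = 115; r_1 = 60; x1_2 = 330; y1_2 = 395; x0_3 = 220; y0_3 = 265; cx_4 = 280; cy_4 = 135; r_4 = 60; x0_5 = 190; y0_5 = 480; r_6 = 20; cx_7 = 240; cy_7 = 440; r_7 = 45; x2_8 = 170; y2_8 = 75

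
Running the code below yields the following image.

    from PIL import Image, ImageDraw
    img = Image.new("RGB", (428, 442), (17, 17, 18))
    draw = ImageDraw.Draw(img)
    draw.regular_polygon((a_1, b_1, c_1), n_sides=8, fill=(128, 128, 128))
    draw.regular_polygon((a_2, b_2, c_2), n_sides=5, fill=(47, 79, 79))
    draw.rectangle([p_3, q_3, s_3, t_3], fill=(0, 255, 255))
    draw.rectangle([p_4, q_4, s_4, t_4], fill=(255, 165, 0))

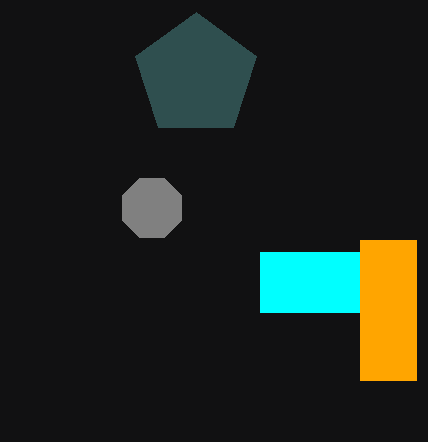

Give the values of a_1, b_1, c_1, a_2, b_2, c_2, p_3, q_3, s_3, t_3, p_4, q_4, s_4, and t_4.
a_1 = 152; b_1 = 208; c_1 = 32; a_2 = 196; b_2 = 76; c_2 = 64; p_3 = 260; q_3 = 252; s_3 = 360; t_3 = 312; p_4 = 360; q_4 = 240; s_4 = 416; t_4 = 380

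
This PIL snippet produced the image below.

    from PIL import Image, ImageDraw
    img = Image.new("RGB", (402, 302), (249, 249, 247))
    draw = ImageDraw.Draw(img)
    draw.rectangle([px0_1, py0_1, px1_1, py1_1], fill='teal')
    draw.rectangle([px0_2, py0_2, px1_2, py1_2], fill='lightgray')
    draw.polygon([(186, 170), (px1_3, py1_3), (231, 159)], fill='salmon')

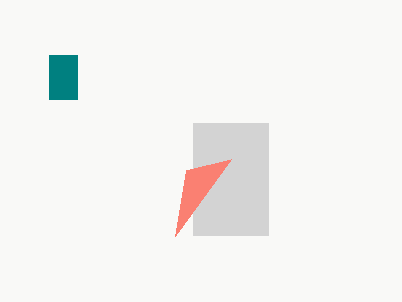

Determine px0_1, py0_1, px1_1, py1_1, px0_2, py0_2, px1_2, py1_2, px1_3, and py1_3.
px0_1 = 49
py0_1 = 55
px1_1 = 77
py1_1 = 99
px0_2 = 193
py0_2 = 123
px1_2 = 268
py1_2 = 235
px1_3 = 175
py1_3 = 236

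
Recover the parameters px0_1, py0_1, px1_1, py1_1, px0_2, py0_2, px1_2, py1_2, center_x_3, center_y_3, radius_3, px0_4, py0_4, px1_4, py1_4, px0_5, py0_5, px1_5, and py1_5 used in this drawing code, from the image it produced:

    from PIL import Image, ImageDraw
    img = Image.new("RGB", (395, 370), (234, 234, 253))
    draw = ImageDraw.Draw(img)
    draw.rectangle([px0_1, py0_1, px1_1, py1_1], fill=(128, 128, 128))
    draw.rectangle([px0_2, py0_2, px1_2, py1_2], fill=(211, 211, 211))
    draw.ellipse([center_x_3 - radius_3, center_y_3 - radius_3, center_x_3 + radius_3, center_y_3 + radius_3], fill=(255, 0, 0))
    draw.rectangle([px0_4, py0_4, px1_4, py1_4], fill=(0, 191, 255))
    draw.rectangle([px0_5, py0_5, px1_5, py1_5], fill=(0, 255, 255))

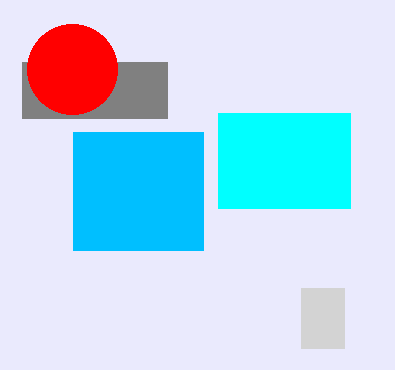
px0_1 = 22; py0_1 = 62; px1_1 = 167; py1_1 = 118; px0_2 = 301; py0_2 = 288; px1_2 = 344; py1_2 = 348; center_x_3 = 72; center_y_3 = 69; radius_3 = 45; px0_4 = 73; py0_4 = 132; px1_4 = 203; py1_4 = 250; px0_5 = 218; py0_5 = 113; px1_5 = 350; py1_5 = 208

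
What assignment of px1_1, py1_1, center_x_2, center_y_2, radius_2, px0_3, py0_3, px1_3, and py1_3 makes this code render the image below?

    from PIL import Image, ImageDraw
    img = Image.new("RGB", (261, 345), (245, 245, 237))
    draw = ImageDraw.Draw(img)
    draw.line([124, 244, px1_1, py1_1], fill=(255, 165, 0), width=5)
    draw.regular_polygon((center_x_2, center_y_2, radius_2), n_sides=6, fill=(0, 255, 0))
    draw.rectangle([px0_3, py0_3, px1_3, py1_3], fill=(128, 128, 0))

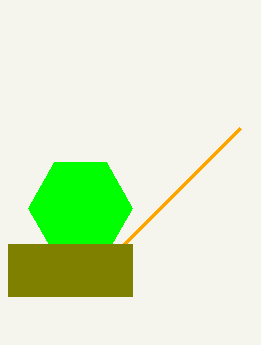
px1_1 = 240
py1_1 = 128
center_x_2 = 80
center_y_2 = 208
radius_2 = 52
px0_3 = 8
py0_3 = 244
px1_3 = 132
py1_3 = 296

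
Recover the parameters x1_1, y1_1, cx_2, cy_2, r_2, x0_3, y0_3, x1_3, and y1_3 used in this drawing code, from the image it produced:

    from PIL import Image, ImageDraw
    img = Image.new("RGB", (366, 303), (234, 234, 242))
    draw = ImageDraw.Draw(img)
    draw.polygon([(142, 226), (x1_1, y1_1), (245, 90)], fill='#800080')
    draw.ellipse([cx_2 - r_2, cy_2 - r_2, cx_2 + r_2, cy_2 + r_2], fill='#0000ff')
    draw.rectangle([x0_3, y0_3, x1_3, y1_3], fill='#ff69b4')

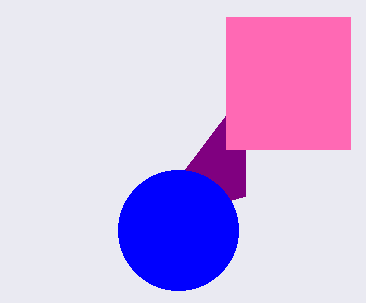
x1_1 = 245; y1_1 = 196; cx_2 = 178; cy_2 = 230; r_2 = 60; x0_3 = 226; y0_3 = 17; x1_3 = 350; y1_3 = 149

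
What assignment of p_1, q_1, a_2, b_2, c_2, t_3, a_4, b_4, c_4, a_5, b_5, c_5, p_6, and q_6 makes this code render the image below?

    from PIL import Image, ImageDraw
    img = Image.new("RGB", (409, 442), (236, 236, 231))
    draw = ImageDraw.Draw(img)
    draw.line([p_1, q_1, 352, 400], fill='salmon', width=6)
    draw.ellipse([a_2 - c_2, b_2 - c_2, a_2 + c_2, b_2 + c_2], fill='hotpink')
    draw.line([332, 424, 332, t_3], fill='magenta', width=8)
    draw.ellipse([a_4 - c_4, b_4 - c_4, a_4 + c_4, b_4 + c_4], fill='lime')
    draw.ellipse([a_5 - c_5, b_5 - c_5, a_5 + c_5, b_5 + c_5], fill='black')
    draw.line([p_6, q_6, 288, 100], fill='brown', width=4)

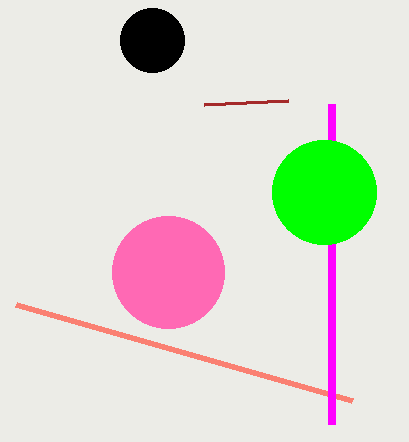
p_1 = 16; q_1 = 304; a_2 = 168; b_2 = 272; c_2 = 56; t_3 = 104; a_4 = 324; b_4 = 192; c_4 = 52; a_5 = 152; b_5 = 40; c_5 = 32; p_6 = 204; q_6 = 104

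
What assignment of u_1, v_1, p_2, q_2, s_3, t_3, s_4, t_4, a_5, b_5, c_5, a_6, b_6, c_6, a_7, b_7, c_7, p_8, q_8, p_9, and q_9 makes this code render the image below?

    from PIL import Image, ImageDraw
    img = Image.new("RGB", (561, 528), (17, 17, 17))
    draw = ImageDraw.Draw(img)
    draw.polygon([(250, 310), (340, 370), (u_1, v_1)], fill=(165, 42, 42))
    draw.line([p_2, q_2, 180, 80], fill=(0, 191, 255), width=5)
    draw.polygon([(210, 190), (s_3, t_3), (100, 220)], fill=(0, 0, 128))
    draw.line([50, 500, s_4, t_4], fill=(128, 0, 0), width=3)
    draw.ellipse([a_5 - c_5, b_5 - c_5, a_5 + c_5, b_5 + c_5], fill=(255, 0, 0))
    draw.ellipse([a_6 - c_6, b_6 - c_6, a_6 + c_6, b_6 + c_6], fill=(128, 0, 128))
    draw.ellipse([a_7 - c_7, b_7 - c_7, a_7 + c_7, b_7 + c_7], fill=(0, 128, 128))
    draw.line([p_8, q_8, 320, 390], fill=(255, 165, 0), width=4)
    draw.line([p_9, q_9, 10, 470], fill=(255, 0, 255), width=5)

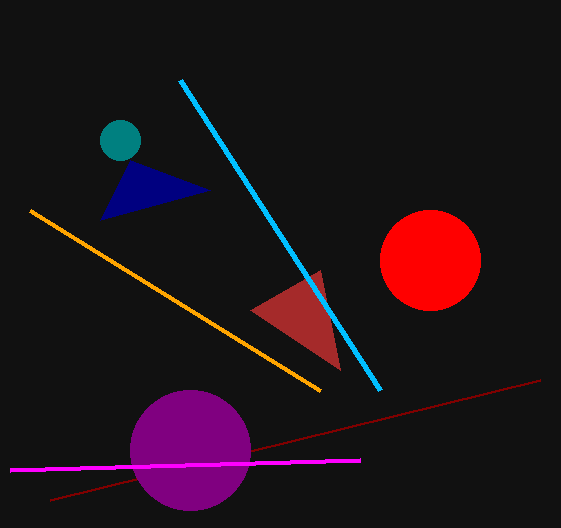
u_1 = 320, v_1 = 270, p_2 = 380, q_2 = 390, s_3 = 130, t_3 = 160, s_4 = 540, t_4 = 380, a_5 = 430, b_5 = 260, c_5 = 50, a_6 = 190, b_6 = 450, c_6 = 60, a_7 = 120, b_7 = 140, c_7 = 20, p_8 = 30, q_8 = 210, p_9 = 360, q_9 = 460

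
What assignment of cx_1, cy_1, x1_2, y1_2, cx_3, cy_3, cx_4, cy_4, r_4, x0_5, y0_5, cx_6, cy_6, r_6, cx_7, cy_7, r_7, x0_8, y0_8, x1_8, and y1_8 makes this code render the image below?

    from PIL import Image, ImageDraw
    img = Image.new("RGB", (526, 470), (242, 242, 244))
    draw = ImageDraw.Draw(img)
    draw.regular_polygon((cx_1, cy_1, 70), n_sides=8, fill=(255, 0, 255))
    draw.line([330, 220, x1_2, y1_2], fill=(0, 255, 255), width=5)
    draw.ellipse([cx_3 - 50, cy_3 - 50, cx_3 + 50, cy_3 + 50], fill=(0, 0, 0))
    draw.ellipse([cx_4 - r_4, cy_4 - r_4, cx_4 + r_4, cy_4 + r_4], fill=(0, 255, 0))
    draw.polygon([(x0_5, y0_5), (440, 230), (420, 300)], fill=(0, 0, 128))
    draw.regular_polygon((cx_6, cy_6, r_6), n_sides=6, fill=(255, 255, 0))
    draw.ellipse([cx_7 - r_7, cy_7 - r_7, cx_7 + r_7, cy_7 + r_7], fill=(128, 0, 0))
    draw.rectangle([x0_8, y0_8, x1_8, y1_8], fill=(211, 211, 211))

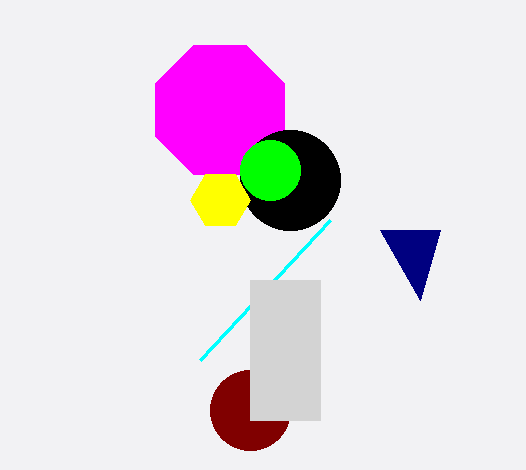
cx_1 = 220
cy_1 = 110
x1_2 = 200
y1_2 = 360
cx_3 = 290
cy_3 = 180
cx_4 = 270
cy_4 = 170
r_4 = 30
x0_5 = 380
y0_5 = 230
cx_6 = 220
cy_6 = 200
r_6 = 30
cx_7 = 250
cy_7 = 410
r_7 = 40
x0_8 = 250
y0_8 = 280
x1_8 = 320
y1_8 = 420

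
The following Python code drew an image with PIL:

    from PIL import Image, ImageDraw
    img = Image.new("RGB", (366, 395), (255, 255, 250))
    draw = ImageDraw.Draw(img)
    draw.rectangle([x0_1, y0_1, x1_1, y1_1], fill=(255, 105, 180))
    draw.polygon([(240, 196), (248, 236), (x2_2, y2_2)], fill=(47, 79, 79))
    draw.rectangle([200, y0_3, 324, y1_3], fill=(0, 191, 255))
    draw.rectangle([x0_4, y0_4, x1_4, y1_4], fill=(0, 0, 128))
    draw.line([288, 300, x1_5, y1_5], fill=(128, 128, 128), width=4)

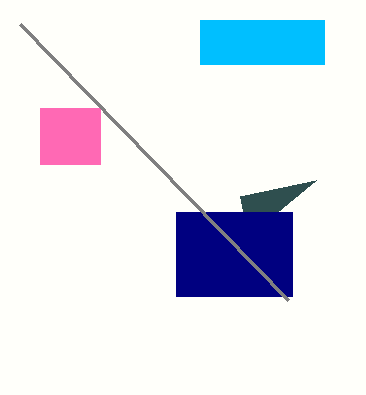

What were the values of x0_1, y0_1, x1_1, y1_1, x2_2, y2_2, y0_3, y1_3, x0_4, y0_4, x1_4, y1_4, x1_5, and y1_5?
x0_1 = 40, y0_1 = 108, x1_1 = 100, y1_1 = 164, x2_2 = 316, y2_2 = 180, y0_3 = 20, y1_3 = 64, x0_4 = 176, y0_4 = 212, x1_4 = 292, y1_4 = 296, x1_5 = 20, y1_5 = 24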